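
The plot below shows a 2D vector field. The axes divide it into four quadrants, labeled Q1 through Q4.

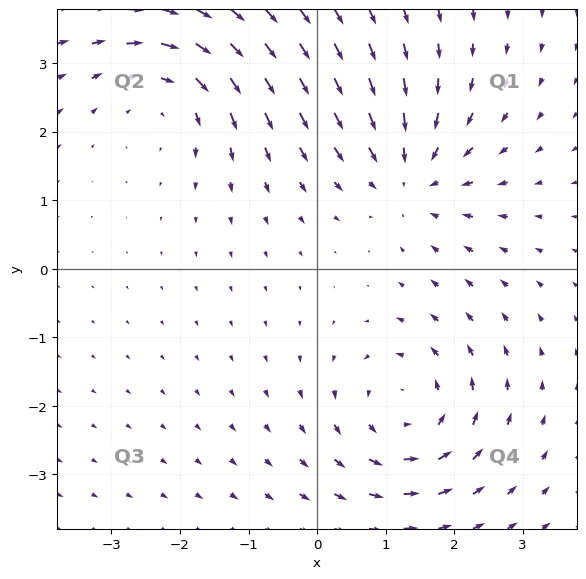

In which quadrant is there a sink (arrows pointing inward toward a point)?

The sink sits at approximately (1.4, 1.4), which lies in quadrant Q1. The divergence there is about -4, negative as expected for a sink.

Q1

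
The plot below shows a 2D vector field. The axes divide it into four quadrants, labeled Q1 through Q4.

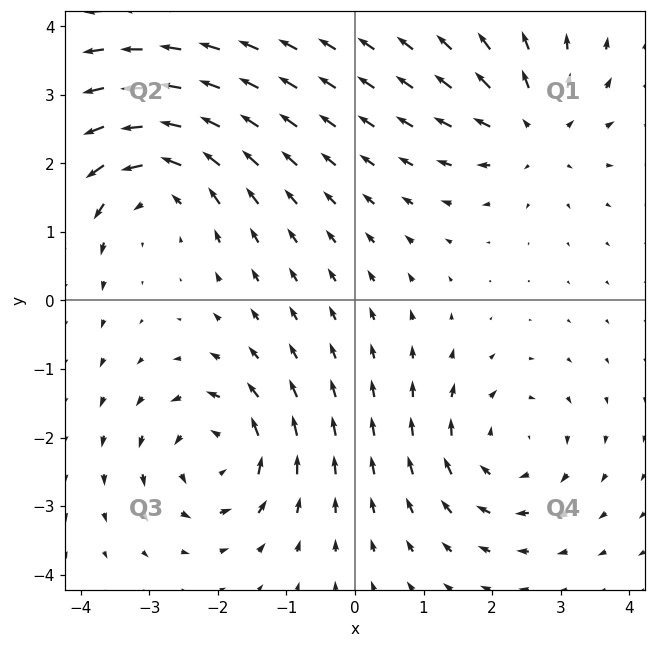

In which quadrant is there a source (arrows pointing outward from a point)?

Q1

The source sits at approximately (2.6, 2.5), which lies in quadrant Q1. The divergence there is about +4, positive as expected for a source.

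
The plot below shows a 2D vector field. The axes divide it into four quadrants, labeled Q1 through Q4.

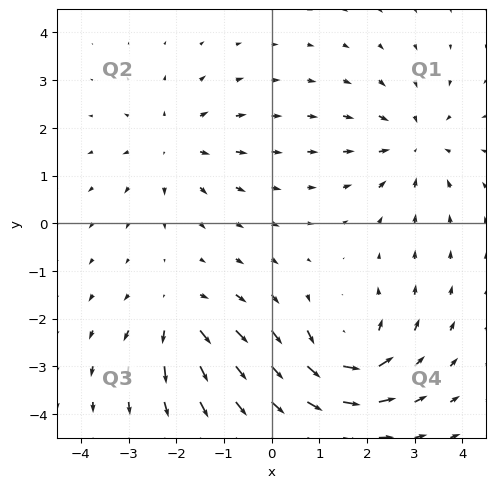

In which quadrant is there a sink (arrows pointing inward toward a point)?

Q1

The sink sits at approximately (3.0, 1.7), which lies in quadrant Q1. The divergence there is about -3, negative as expected for a sink.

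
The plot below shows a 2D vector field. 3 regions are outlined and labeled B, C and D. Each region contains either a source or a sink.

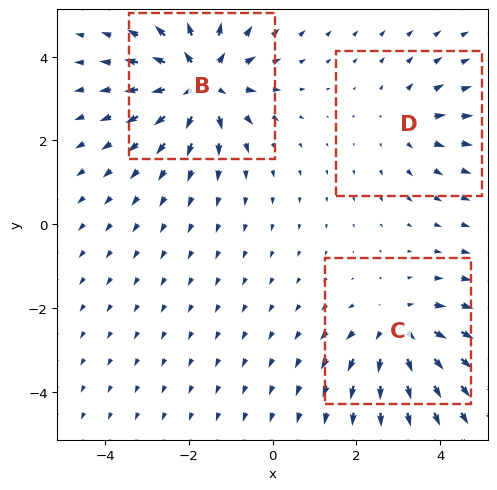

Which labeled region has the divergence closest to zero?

D

Divergence at each region's feature centre — B: about +5, C: about +4, D: about +2. Region D is closest to zero.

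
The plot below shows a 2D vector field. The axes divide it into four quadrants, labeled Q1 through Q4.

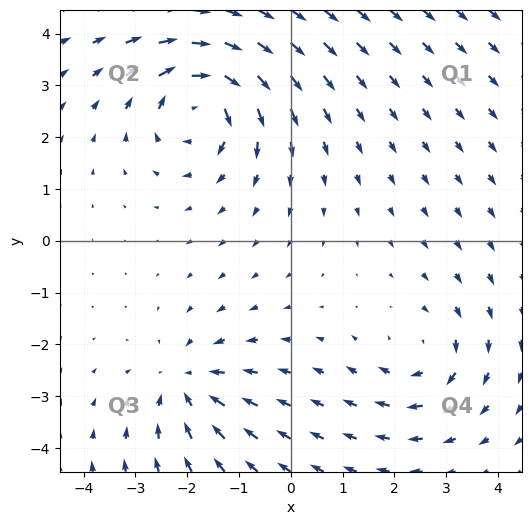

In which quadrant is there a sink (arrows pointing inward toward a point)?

Q3

The sink sits at approximately (-2.0, -2.8), which lies in quadrant Q3. The divergence there is about -3, negative as expected for a sink.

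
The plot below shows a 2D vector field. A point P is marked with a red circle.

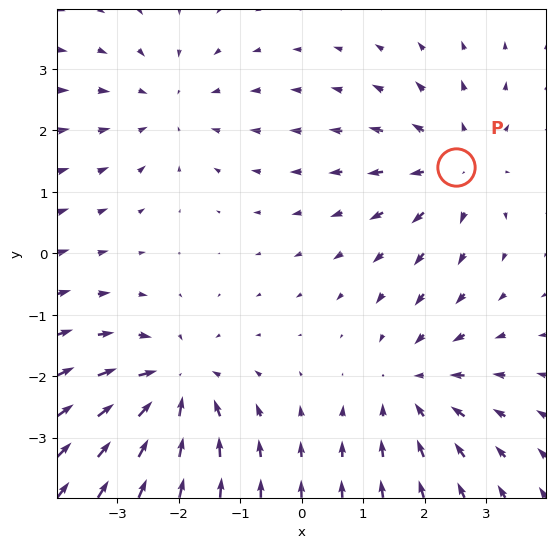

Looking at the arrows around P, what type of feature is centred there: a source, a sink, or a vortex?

At P (2.5, 1.4) the arrows spread outward. Divergence about +3, curl ≈0 — positive divergence with near-zero curl is a source.

source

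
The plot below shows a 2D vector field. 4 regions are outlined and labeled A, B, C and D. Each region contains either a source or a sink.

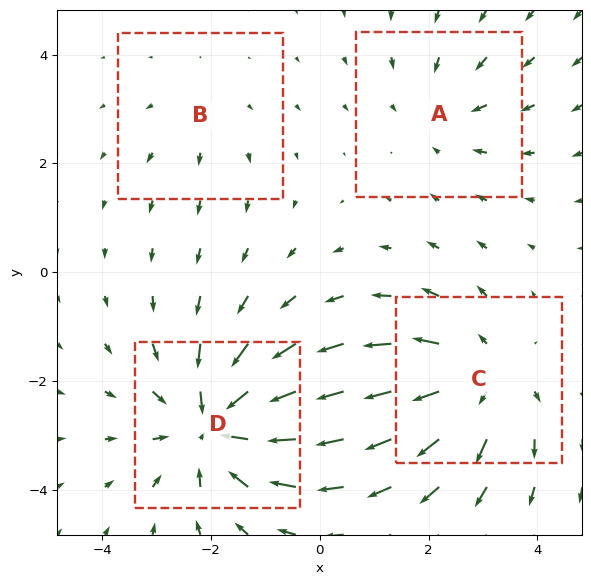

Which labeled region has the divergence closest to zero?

Divergence at each region's feature centre — A: about -3, B: about +2, C: about +4, D: about -6. Region B is closest to zero.

B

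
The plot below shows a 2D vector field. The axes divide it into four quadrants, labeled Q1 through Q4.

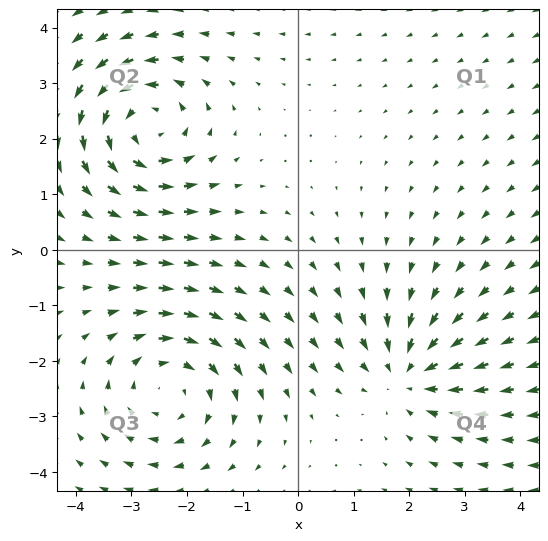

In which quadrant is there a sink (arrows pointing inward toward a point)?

The sink sits at approximately (2.0, -2.2), which lies in quadrant Q4. The divergence there is about -4, negative as expected for a sink.

Q4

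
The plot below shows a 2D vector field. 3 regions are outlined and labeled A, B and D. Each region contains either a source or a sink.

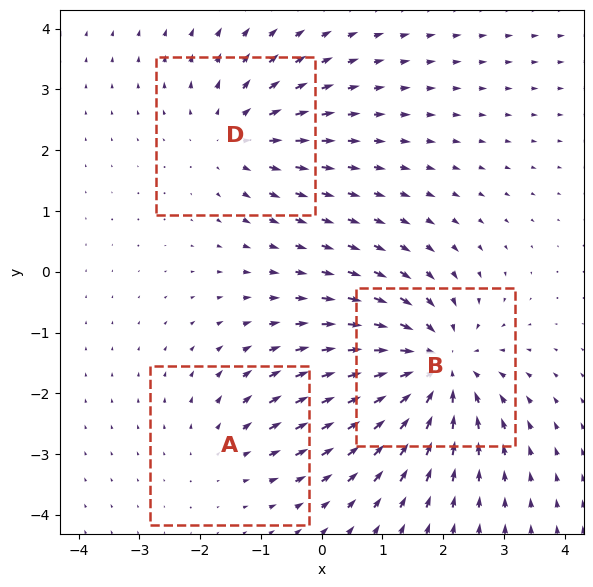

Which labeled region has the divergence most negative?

Divergence at each region's feature centre — A: about +2, B: about -5, D: about +3. Region B is most negative.

B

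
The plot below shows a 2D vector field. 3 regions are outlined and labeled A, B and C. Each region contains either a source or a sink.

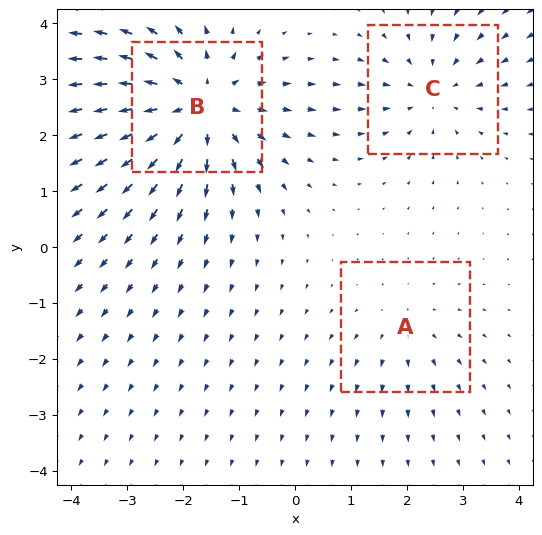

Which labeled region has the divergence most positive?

B

Divergence at each region's feature centre — A: about +2, B: about +5, C: about -3. Region B is most positive.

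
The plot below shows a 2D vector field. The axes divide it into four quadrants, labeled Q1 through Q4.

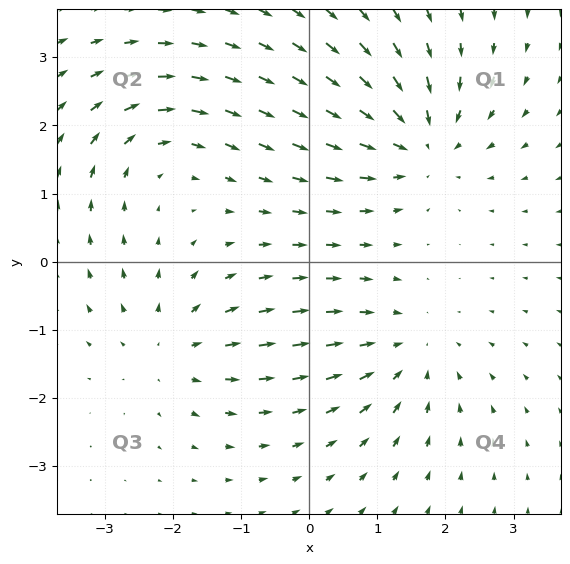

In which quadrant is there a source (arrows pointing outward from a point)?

Q3

The source sits at approximately (-2.0, -1.3), which lies in quadrant Q3. The divergence there is about +4, positive as expected for a source.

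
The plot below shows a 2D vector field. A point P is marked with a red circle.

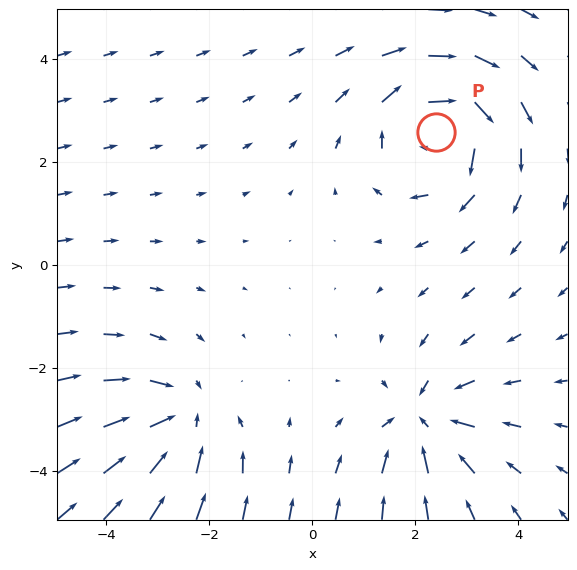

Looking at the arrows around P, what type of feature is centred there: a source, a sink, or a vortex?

vortex

At P (2.4, 2.6) the arrows circulate clockwise. Divergence ≈0, curl about -4 — near-zero divergence with nonzero curl is a vortex.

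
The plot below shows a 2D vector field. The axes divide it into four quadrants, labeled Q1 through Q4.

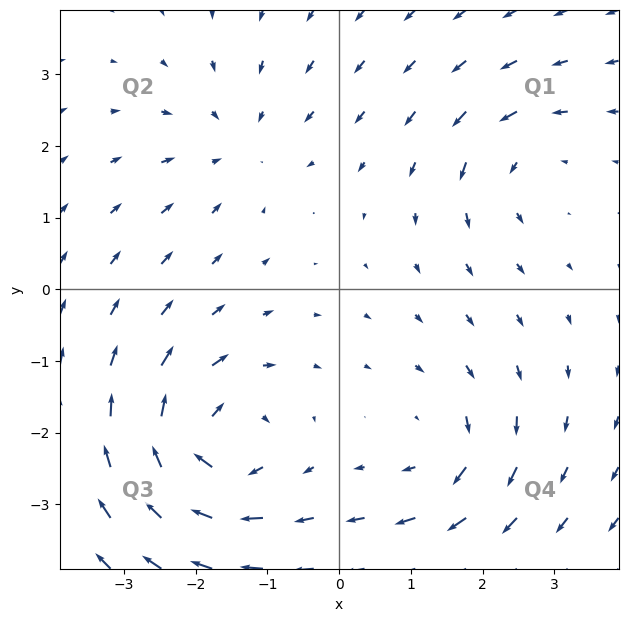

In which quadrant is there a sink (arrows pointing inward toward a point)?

Q2

The sink sits at approximately (-1.4, 2.0), which lies in quadrant Q2. The divergence there is about -3, negative as expected for a sink.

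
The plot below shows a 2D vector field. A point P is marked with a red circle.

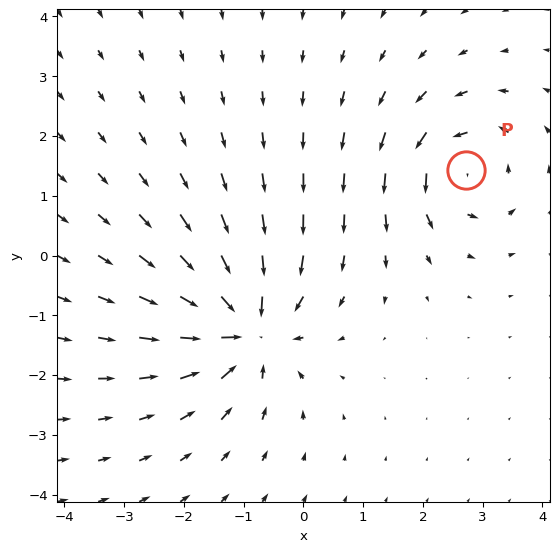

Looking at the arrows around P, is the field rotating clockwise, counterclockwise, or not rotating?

counterclockwise

Near P at (2.7, 1.4) the arrows circulate counterclockwise. The curl (z-component) there is about +4; positive curl means counterclockwise rotation.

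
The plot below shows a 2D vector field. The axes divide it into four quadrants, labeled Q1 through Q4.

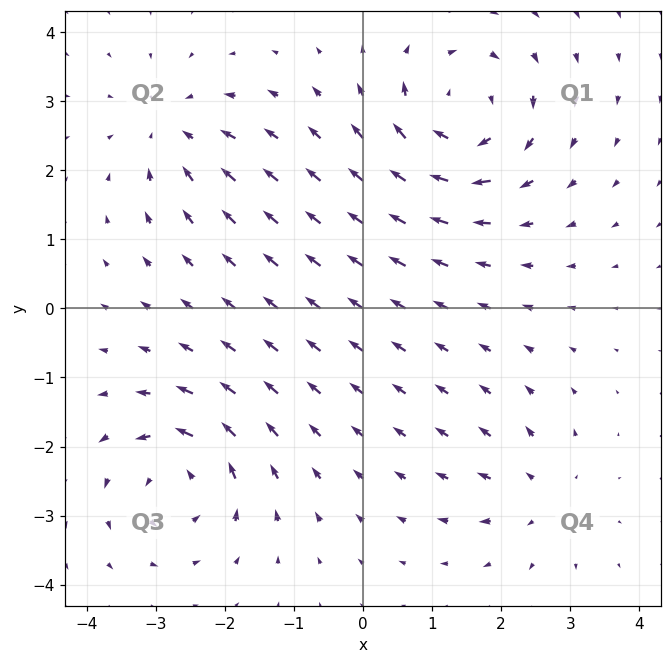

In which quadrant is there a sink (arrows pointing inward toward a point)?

The sink sits at approximately (-2.8, 2.6), which lies in quadrant Q2. The divergence there is about -4, negative as expected for a sink.

Q2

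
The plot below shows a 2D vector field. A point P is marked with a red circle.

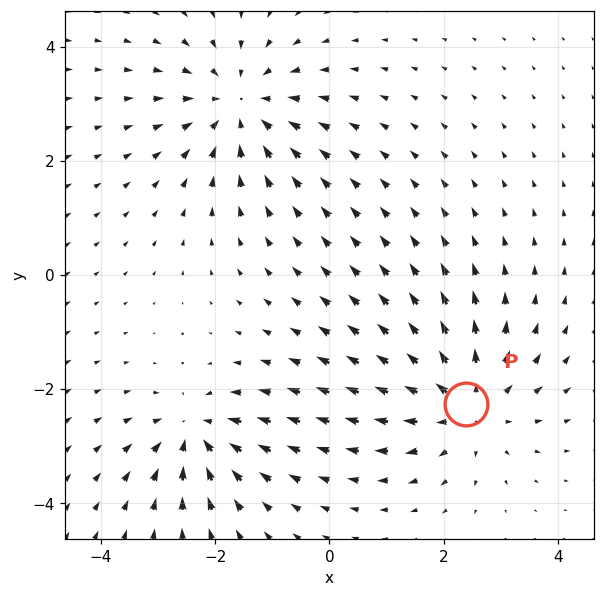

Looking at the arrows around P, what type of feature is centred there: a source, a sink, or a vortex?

source

At P (2.4, -2.3) the arrows spread outward. Divergence about +5, curl ≈0 — positive divergence with near-zero curl is a source.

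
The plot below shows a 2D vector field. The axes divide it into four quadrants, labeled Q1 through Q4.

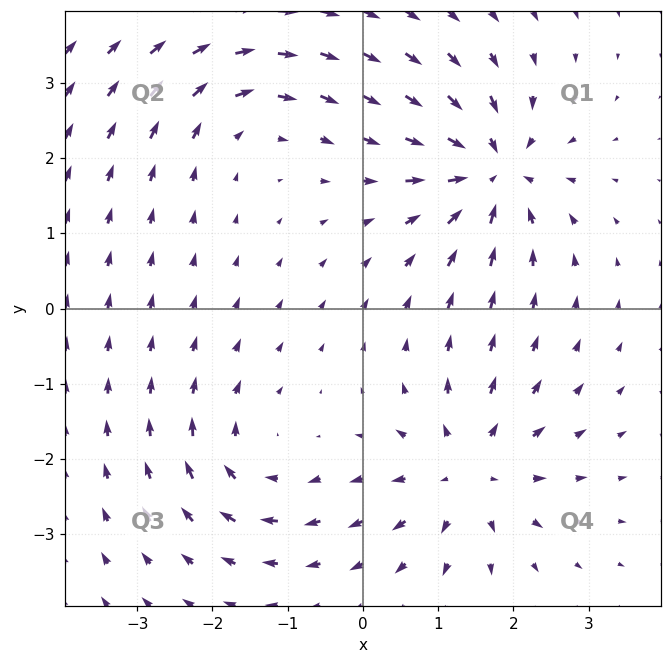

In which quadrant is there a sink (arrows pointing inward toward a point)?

The sink sits at approximately (1.7, 1.8), which lies in quadrant Q1. The divergence there is about -6, negative as expected for a sink.

Q1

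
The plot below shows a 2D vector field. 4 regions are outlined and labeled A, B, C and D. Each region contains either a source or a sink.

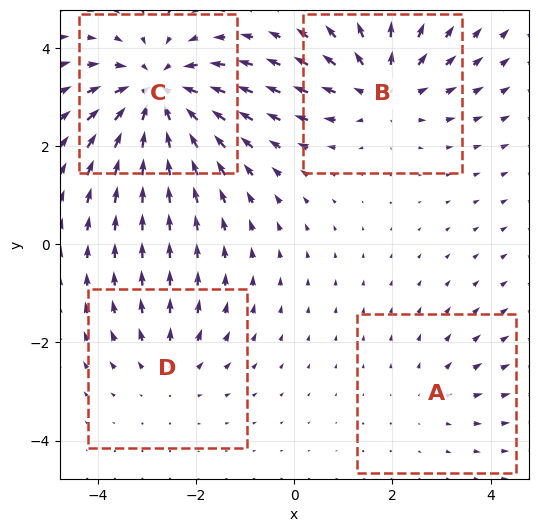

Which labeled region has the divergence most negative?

Divergence at each region's feature centre — A: about +2, B: about +4, C: about -6, D: about +3. Region C is most negative.

C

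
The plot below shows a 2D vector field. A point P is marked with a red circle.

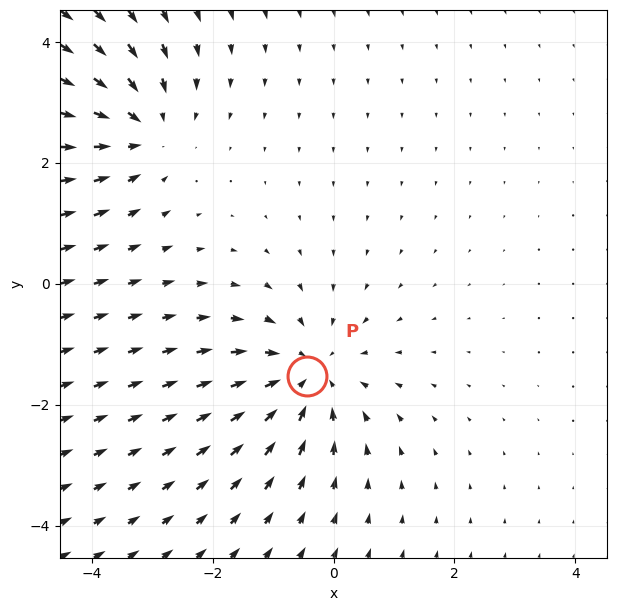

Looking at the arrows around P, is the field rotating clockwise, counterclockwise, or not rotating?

Near P at (-0.4, -1.5) the arrows show no circulation. The curl there is ≈0.

not rotating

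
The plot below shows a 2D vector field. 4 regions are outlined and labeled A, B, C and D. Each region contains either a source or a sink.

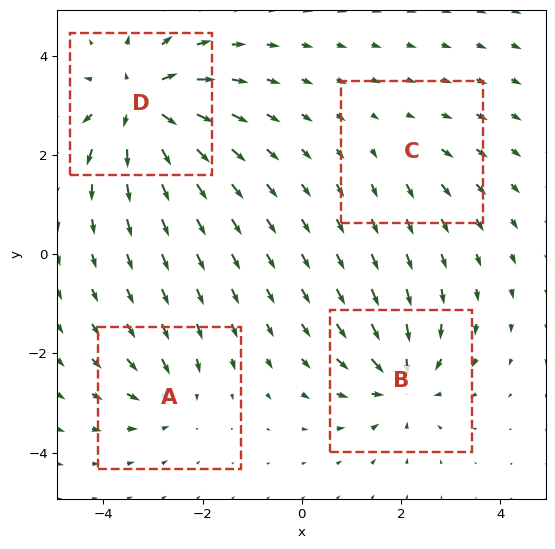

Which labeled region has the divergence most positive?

D

Divergence at each region's feature centre — A: about -4, B: about -6, C: about +2, D: about +9. Region D is most positive.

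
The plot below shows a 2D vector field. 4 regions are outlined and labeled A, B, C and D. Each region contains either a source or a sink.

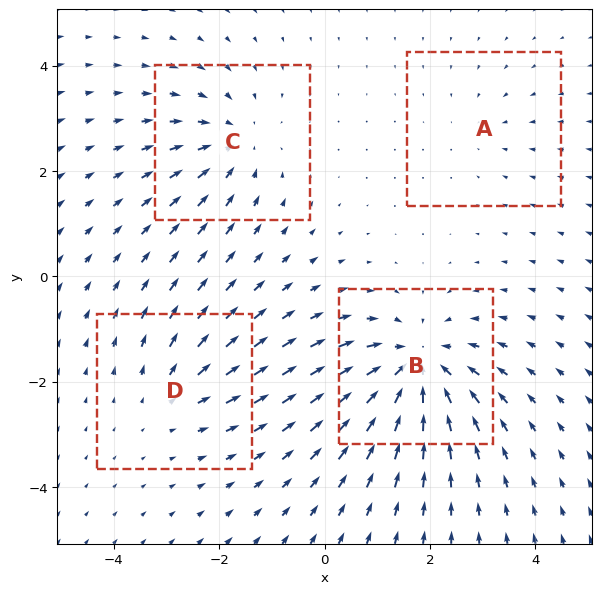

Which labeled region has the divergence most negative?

Divergence at each region's feature centre — A: about -2, B: about -7, C: about -4, D: about +3. Region B is most negative.

B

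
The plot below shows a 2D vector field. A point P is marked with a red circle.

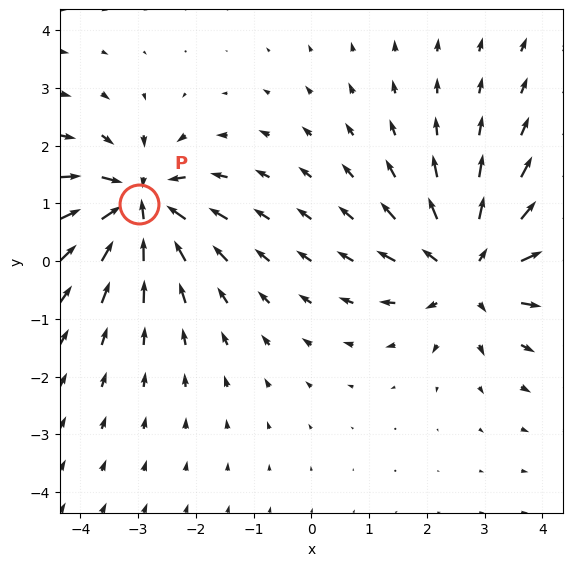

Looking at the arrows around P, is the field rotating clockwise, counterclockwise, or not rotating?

not rotating

Near P at (-3.0, 1.0) the arrows show no circulation. The curl there is ≈0.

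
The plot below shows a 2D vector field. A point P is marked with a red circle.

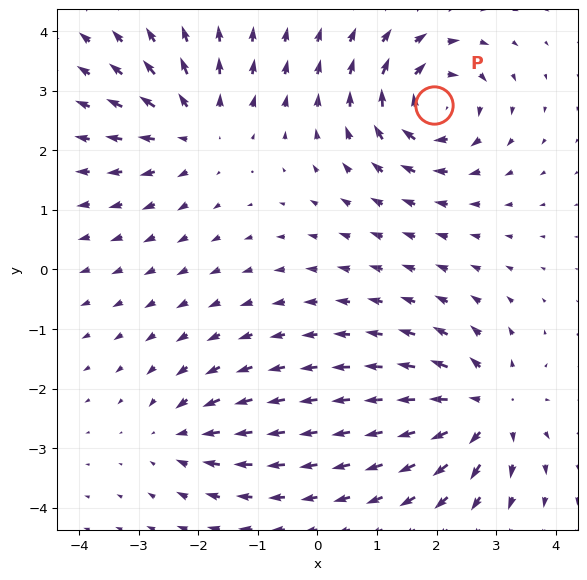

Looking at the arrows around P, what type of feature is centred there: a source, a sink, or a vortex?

vortex

At P (1.9, 2.8) the arrows circulate clockwise. Divergence ≈0, curl about -7 — near-zero divergence with nonzero curl is a vortex.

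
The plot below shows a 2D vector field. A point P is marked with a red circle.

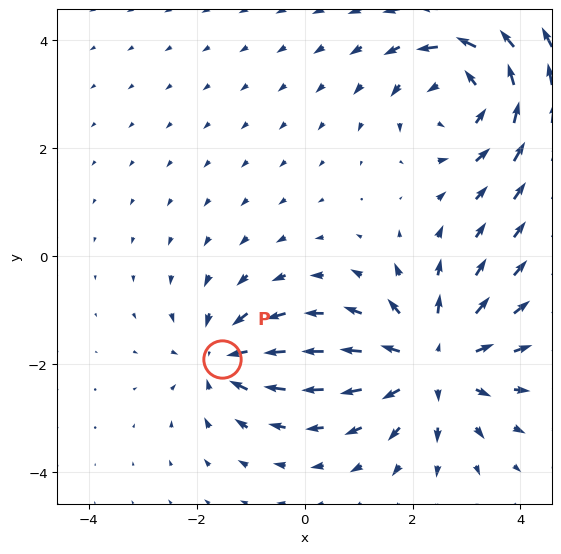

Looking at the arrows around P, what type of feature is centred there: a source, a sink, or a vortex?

sink

At P (-1.5, -1.9) the arrows converge inward. Divergence about -4, curl ≈0 — negative divergence with near-zero curl is a sink.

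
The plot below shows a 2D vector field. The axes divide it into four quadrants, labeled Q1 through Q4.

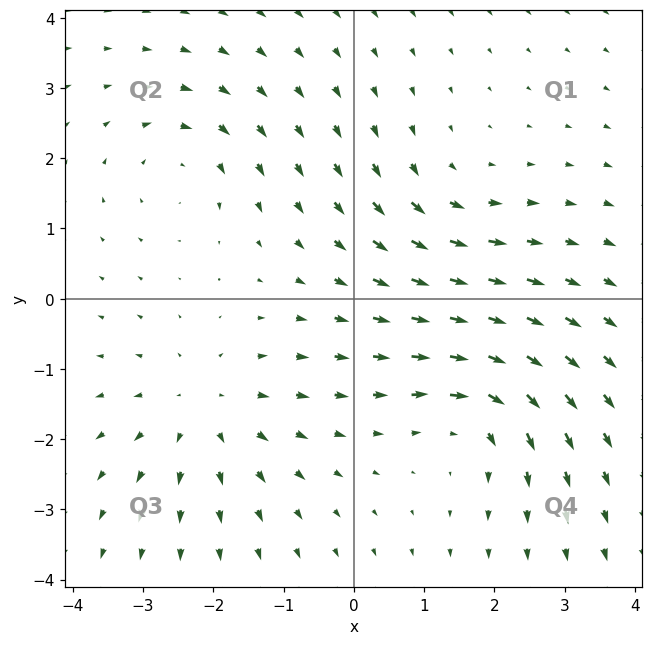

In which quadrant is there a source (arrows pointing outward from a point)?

The source sits at approximately (-2.1, -1.6), which lies in quadrant Q3. The divergence there is about +3, positive as expected for a source.

Q3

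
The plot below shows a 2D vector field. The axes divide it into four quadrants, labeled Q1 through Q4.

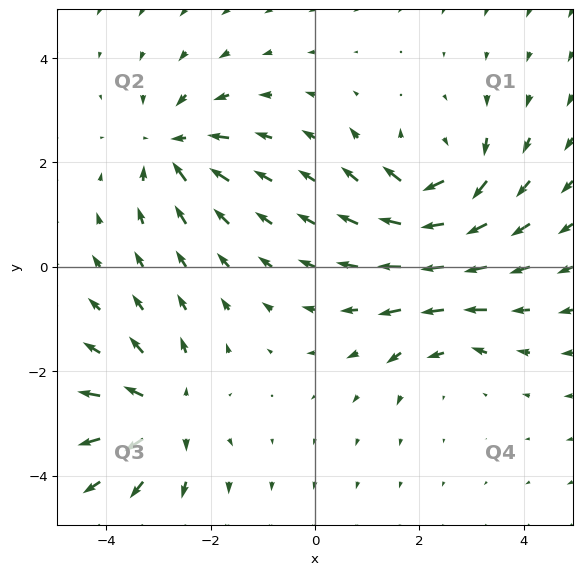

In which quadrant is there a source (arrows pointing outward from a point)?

Q3

The source sits at approximately (-2.9, -2.8), which lies in quadrant Q3. The divergence there is about +5, positive as expected for a source.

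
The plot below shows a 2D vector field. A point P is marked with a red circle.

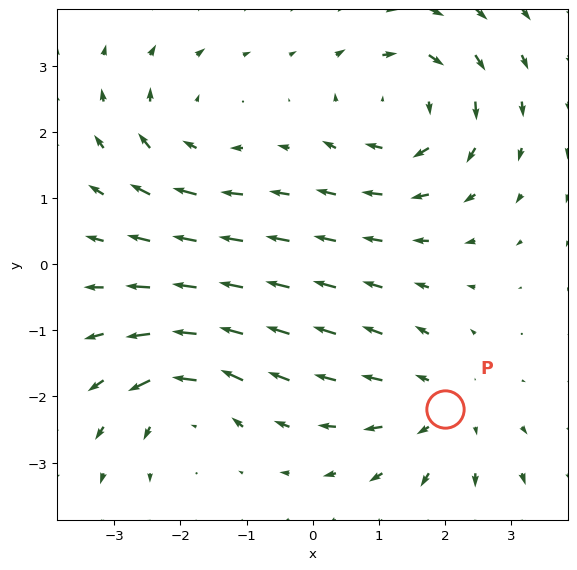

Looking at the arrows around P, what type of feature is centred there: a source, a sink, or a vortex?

At P (2.0, -2.2) the arrows spread outward. Divergence about +4, curl ≈0 — positive divergence with near-zero curl is a source.

source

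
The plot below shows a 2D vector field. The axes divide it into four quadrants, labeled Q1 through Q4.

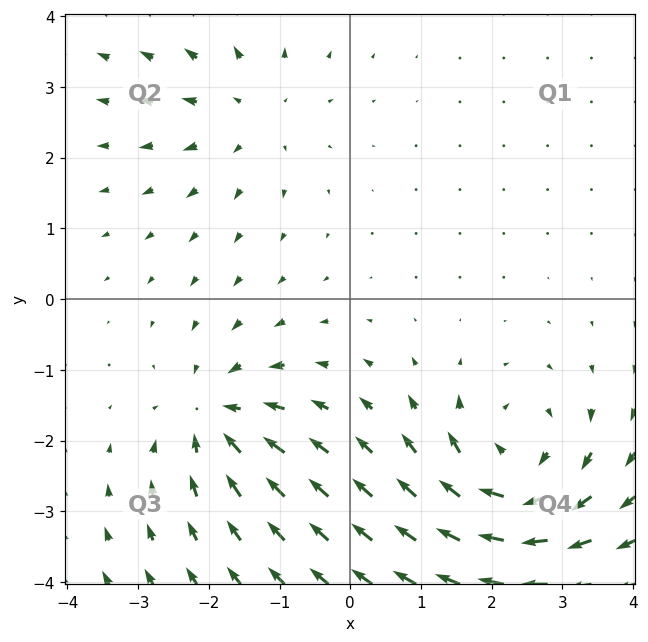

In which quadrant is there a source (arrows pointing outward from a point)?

The source sits at approximately (-1.4, 2.6), which lies in quadrant Q2. The divergence there is about +3, positive as expected for a source.

Q2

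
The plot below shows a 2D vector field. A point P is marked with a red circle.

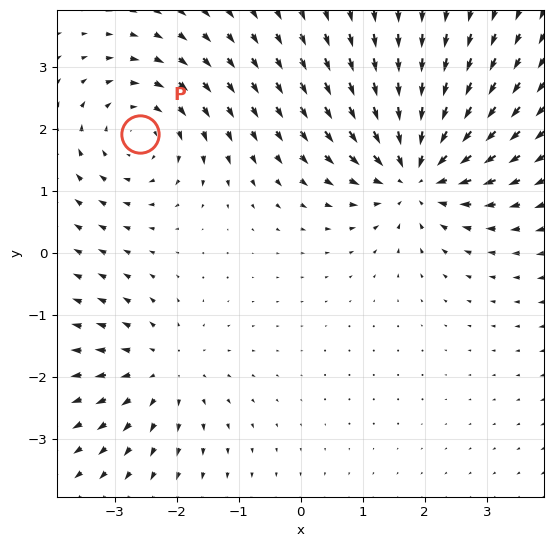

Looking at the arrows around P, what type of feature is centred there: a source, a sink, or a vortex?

vortex

At P (-2.6, 1.9) the arrows circulate clockwise. Divergence ≈0, curl about -3 — near-zero divergence with nonzero curl is a vortex.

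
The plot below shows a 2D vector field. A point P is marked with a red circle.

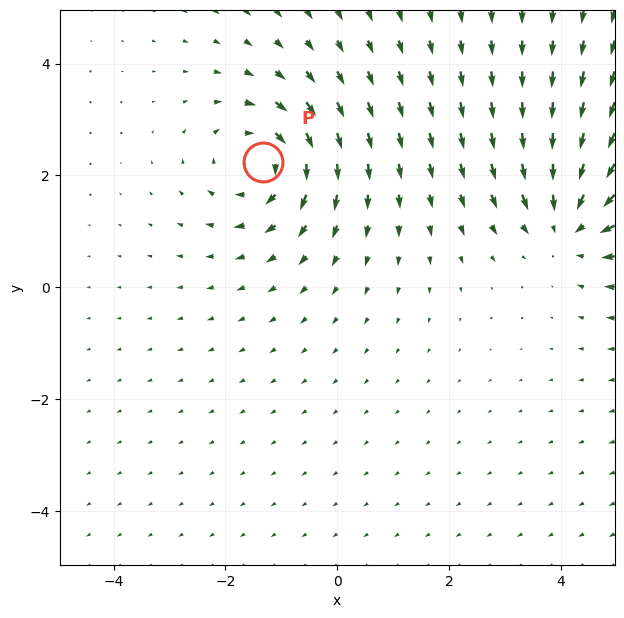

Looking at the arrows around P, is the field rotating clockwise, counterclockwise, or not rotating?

Near P at (-1.3, 2.2) the arrows circulate clockwise. The curl (z-component) there is about -4; negative curl means clockwise rotation.

clockwise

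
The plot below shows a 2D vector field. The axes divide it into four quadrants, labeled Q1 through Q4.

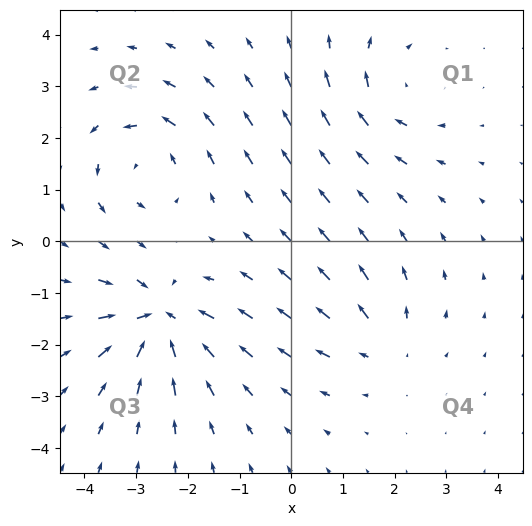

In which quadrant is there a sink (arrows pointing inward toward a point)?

The sink sits at approximately (-2.6, -1.5), which lies in quadrant Q3. The divergence there is about -7, negative as expected for a sink.

Q3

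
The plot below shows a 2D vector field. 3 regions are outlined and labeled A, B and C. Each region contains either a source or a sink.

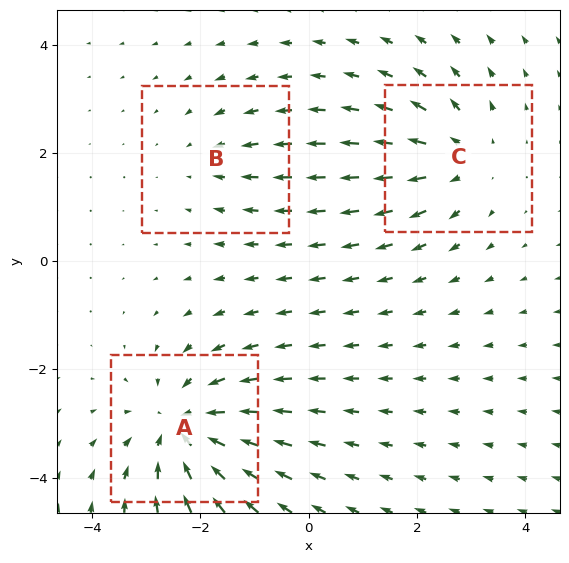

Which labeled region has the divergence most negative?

A

Divergence at each region's feature centre — A: about -4, B: about -2, C: about +3. Region A is most negative.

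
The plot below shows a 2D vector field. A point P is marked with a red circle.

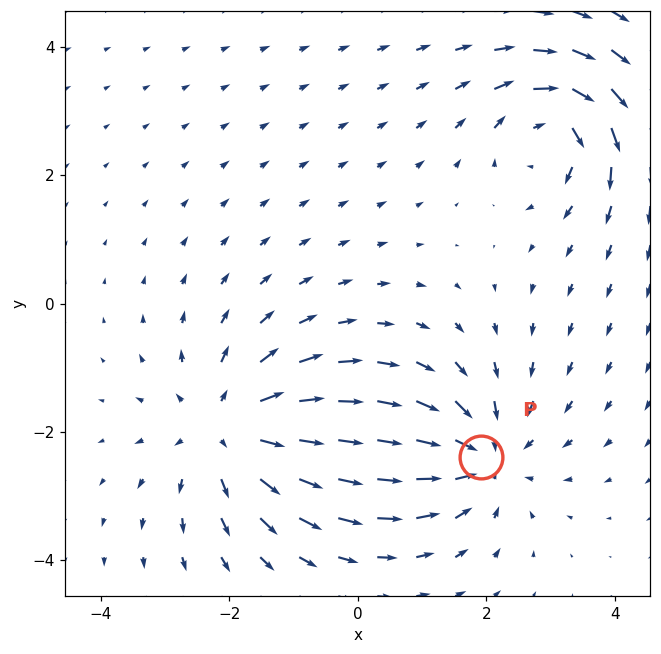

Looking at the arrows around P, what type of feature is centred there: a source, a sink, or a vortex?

sink

At P (1.9, -2.4) the arrows converge inward. Divergence about -4, curl ≈0 — negative divergence with near-zero curl is a sink.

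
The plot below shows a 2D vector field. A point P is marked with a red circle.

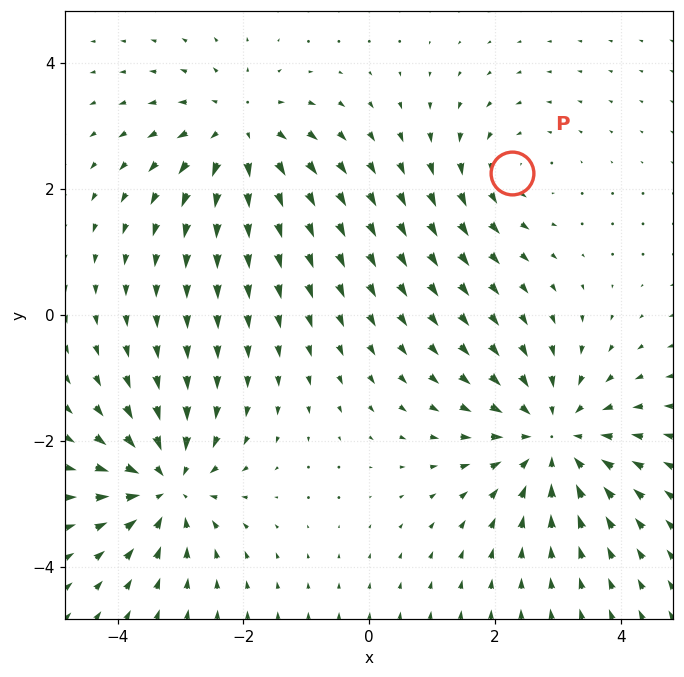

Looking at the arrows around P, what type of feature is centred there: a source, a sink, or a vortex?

vortex

At P (2.3, 2.3) the arrows circulate counterclockwise. Divergence ≈0, curl about +2 — near-zero divergence with nonzero curl is a vortex.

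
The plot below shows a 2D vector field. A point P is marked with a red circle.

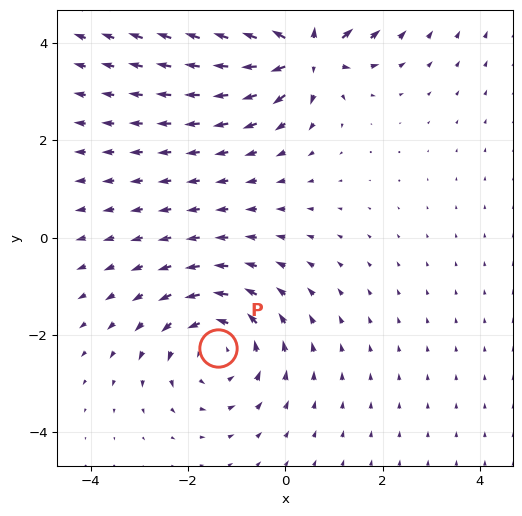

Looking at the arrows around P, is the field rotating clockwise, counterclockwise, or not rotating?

counterclockwise

Near P at (-1.4, -2.3) the arrows circulate counterclockwise. The curl (z-component) there is about +3; positive curl means counterclockwise rotation.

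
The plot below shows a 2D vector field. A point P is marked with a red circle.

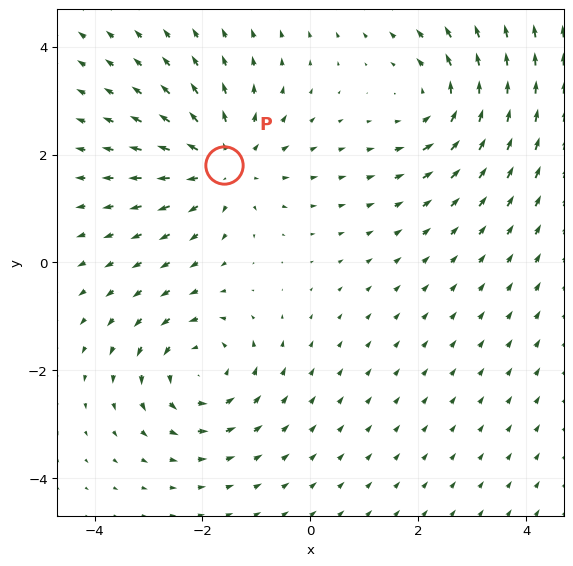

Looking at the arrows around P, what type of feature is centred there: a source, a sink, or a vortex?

At P (-1.6, 1.8) the arrows spread outward. Divergence about +3, curl ≈0 — positive divergence with near-zero curl is a source.

source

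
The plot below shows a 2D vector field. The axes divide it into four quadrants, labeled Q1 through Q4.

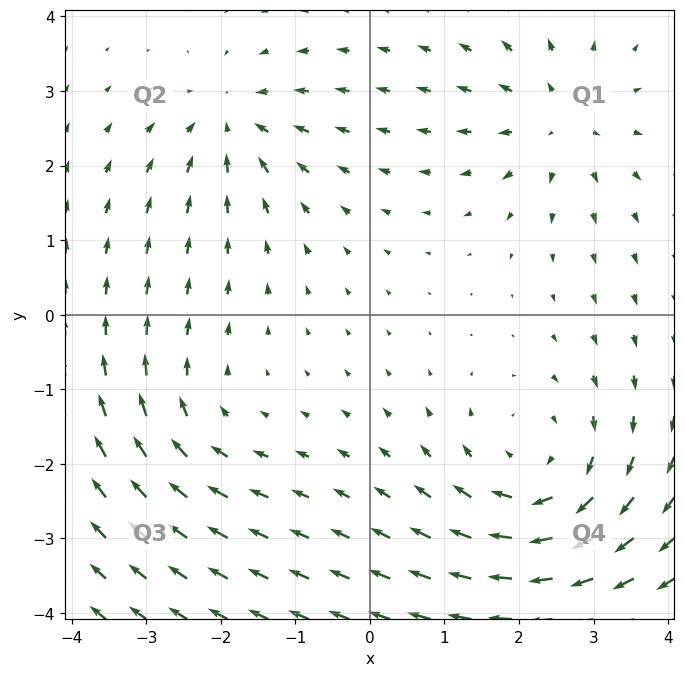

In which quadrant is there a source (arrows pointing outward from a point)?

The source sits at approximately (2.5, 2.6), which lies in quadrant Q1. The divergence there is about +3, positive as expected for a source.

Q1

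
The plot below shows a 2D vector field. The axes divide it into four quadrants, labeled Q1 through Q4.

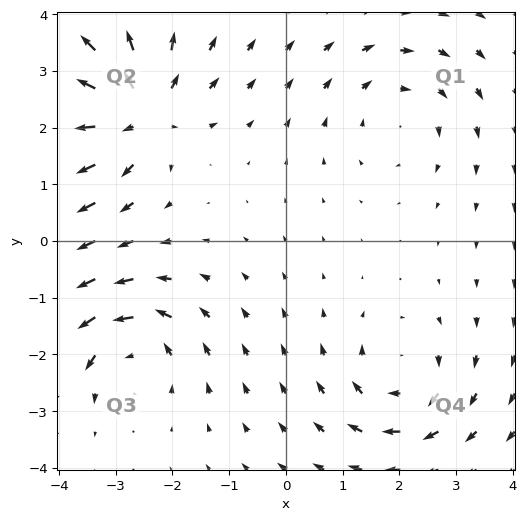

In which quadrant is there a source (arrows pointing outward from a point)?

Q2

The source sits at approximately (-2.6, 2.3), which lies in quadrant Q2. The divergence there is about +6, positive as expected for a source.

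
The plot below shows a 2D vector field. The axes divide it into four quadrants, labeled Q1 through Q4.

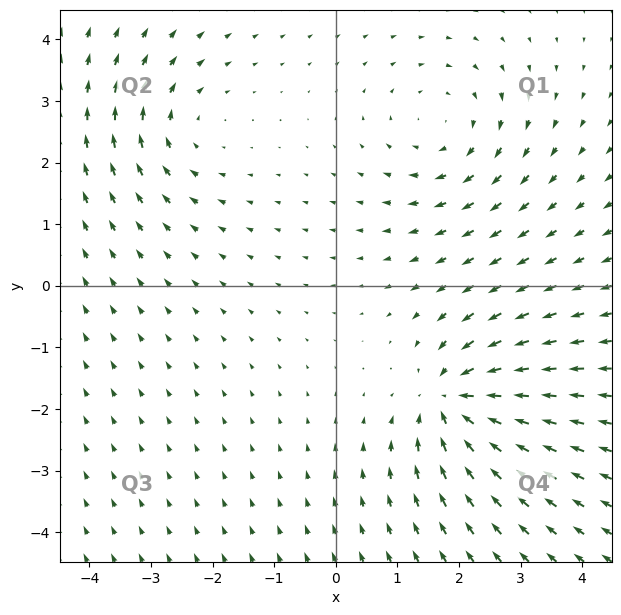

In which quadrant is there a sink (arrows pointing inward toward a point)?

Q4

The sink sits at approximately (1.9, -1.9), which lies in quadrant Q4. The divergence there is about -6, negative as expected for a sink.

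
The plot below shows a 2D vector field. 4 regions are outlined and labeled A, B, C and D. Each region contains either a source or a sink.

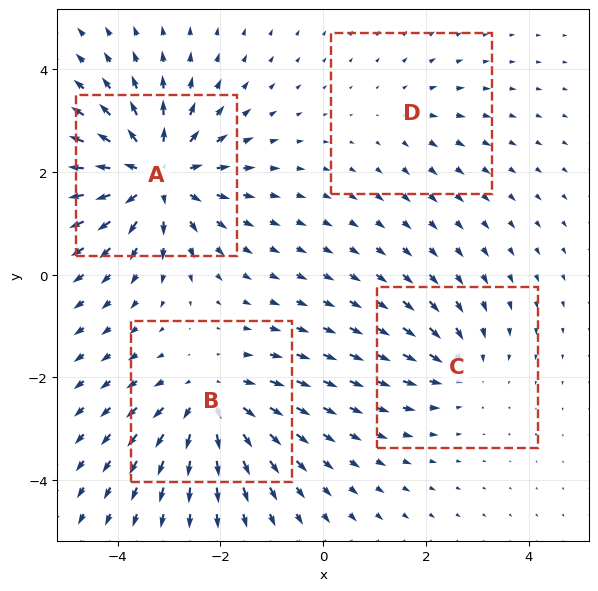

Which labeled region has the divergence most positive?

Divergence at each region's feature centre — A: about +7, B: about +5, C: about -3, D: about +2. Region A is most positive.

A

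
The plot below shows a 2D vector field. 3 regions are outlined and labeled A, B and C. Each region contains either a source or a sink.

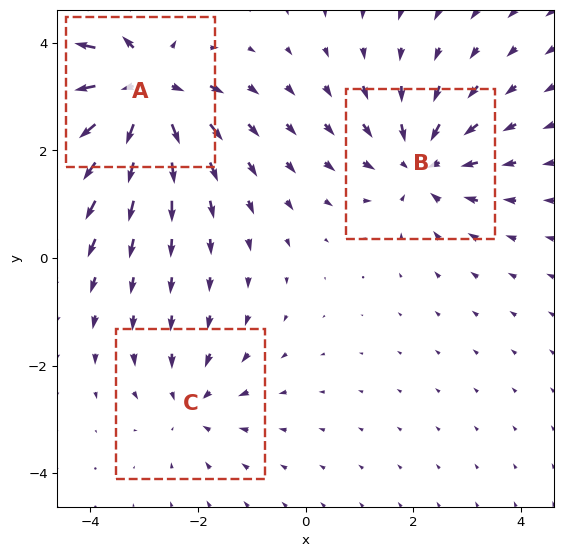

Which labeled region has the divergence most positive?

Divergence at each region's feature centre — A: about +5, B: about -3, C: about -2. Region A is most positive.

A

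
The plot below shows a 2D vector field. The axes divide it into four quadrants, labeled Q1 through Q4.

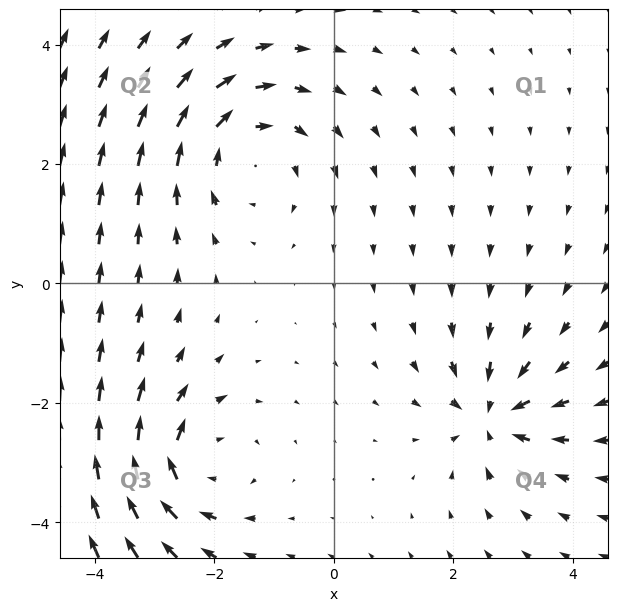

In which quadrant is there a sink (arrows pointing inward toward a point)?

The sink sits at approximately (2.7, -2.2), which lies in quadrant Q4. The divergence there is about -5, negative as expected for a sink.

Q4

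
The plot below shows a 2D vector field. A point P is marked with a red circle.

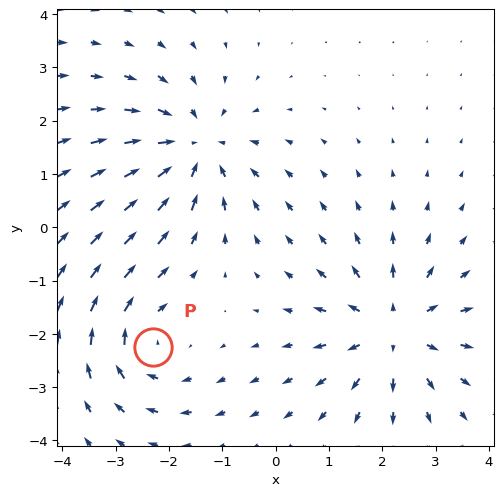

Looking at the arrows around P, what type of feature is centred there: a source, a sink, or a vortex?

At P (-2.3, -2.2) the arrows circulate clockwise. Divergence ≈0, curl about -4 — near-zero divergence with nonzero curl is a vortex.

vortex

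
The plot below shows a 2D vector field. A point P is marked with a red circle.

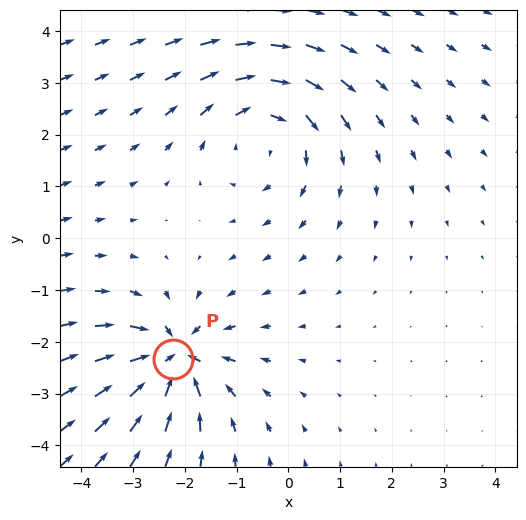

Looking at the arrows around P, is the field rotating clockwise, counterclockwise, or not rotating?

Near P at (-2.2, -2.3) the arrows show no circulation. The curl there is ≈0.

not rotating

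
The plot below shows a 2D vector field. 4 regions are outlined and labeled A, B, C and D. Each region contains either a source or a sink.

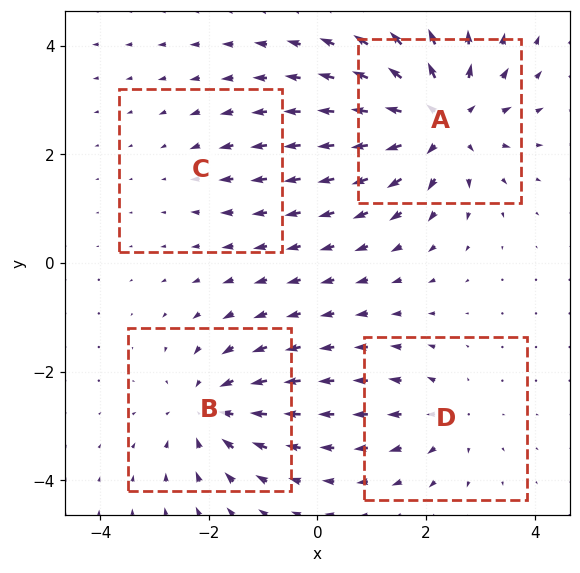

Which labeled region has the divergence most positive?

A

Divergence at each region's feature centre — A: about +7, B: about -5, C: about -2, D: about +3. Region A is most positive.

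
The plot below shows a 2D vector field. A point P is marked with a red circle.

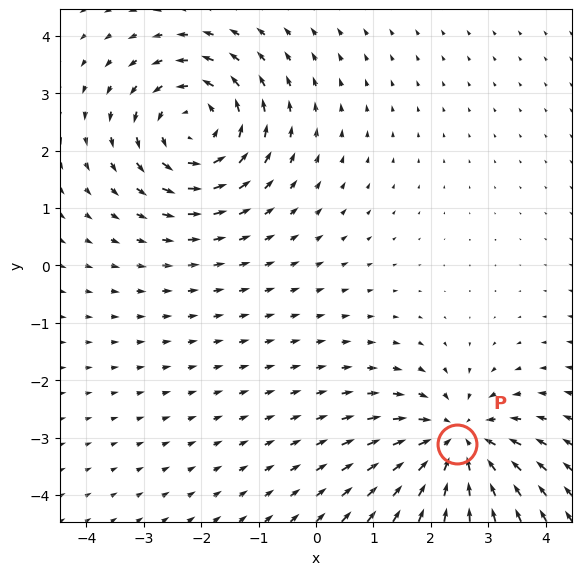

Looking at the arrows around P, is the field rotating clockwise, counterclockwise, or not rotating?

not rotating

Near P at (2.5, -3.1) the arrows show no circulation. The curl there is ≈0.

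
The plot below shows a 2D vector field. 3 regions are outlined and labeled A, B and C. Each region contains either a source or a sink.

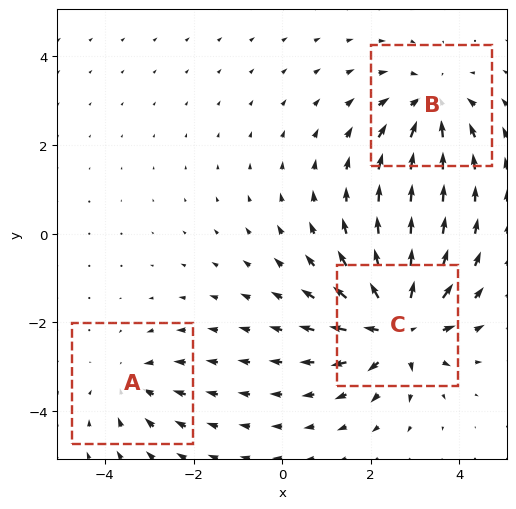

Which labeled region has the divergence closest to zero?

A

Divergence at each region's feature centre — A: about -2, B: about -3, C: about +5. Region A is closest to zero.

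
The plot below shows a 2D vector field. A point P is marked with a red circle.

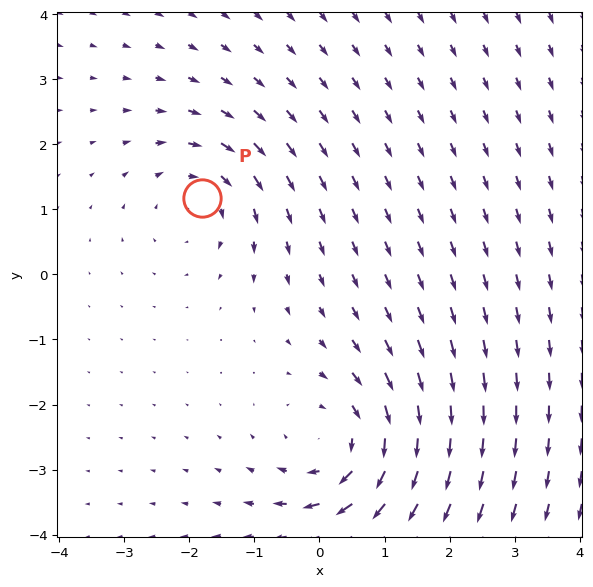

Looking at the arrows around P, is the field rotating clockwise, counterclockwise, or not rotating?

clockwise

Near P at (-1.8, 1.2) the arrows circulate clockwise. The curl (z-component) there is about -3; negative curl means clockwise rotation.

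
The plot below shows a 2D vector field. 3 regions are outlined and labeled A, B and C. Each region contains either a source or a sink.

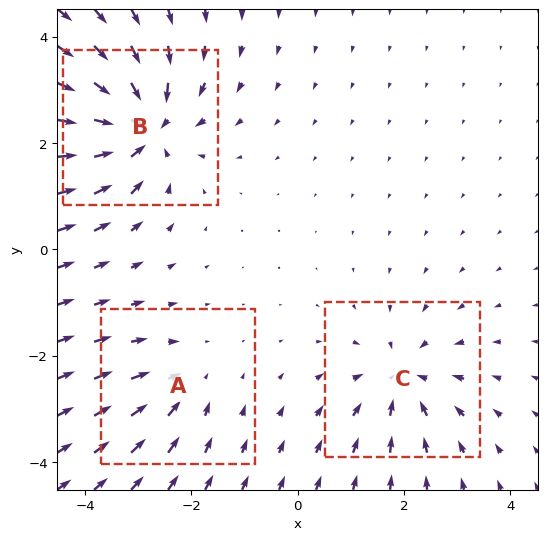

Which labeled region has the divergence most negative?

B

Divergence at each region's feature centre — A: about -2, B: about -5, C: about -3. Region B is most negative.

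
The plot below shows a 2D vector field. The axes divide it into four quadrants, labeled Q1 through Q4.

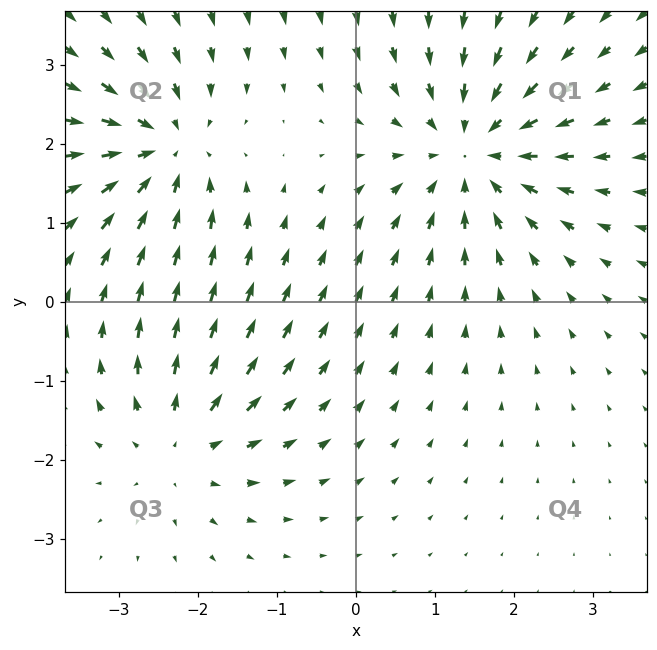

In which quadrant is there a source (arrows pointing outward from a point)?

Q3

The source sits at approximately (-2.2, -1.8), which lies in quadrant Q3. The divergence there is about +3, positive as expected for a source.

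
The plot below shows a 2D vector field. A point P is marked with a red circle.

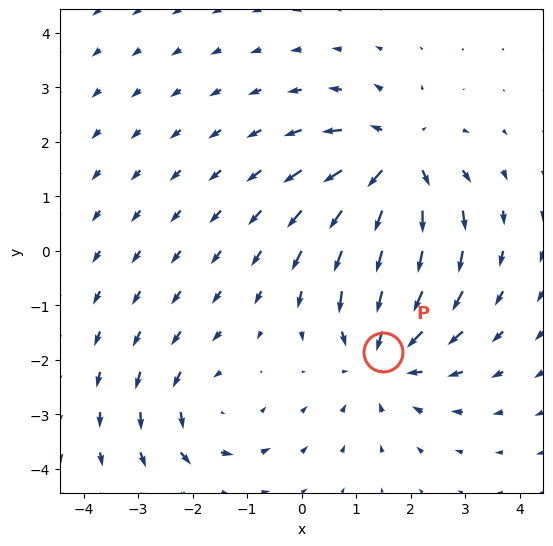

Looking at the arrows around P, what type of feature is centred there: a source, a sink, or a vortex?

sink

At P (1.5, -1.9) the arrows converge inward. Divergence about -4, curl ≈0 — negative divergence with near-zero curl is a sink.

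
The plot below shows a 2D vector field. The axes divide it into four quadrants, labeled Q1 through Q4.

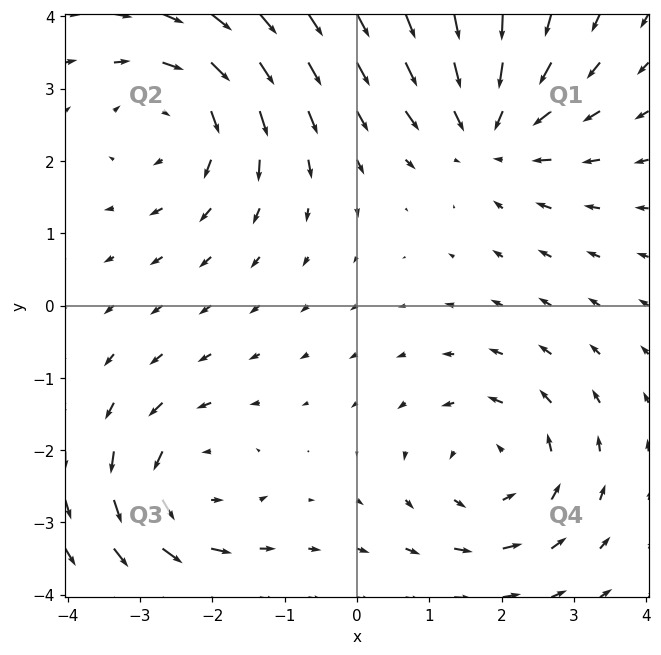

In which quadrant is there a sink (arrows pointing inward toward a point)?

Q1

The sink sits at approximately (1.8, 2.4), which lies in quadrant Q1. The divergence there is about -4, negative as expected for a sink.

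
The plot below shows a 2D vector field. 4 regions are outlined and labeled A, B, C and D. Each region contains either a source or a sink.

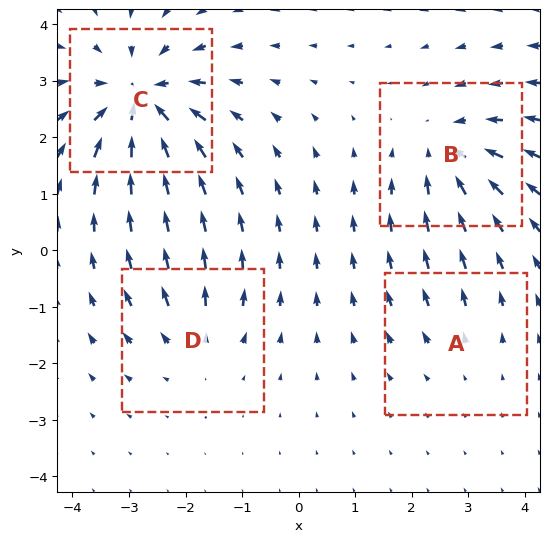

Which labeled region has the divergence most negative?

Divergence at each region's feature centre — A: about +2, B: about -5, C: about -7, D: about +3. Region C is most negative.

C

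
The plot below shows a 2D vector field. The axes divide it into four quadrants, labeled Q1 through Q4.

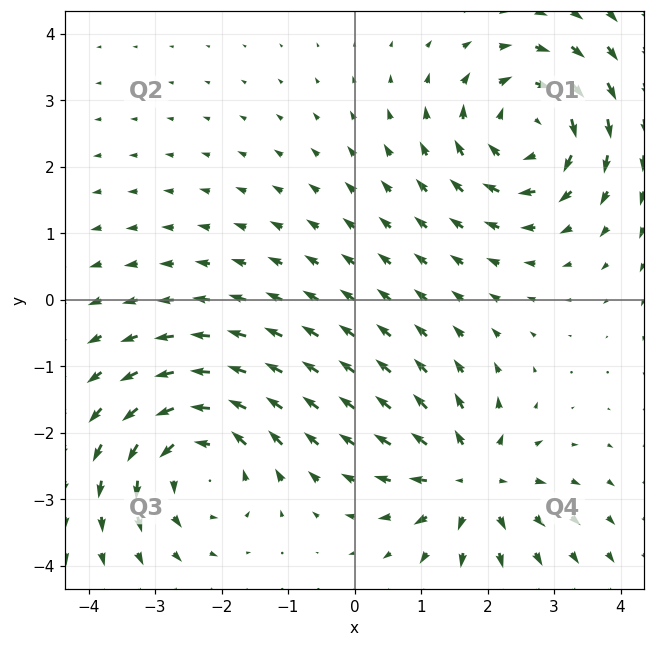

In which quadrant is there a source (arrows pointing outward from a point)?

Q4

The source sits at approximately (1.8, -2.7), which lies in quadrant Q4. The divergence there is about +5, positive as expected for a source.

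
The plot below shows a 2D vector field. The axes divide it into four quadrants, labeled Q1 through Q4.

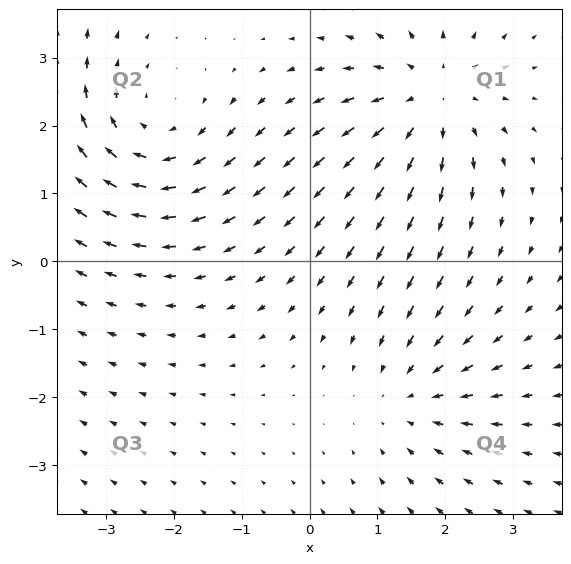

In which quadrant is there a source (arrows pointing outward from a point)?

Q1

The source sits at approximately (1.8, 2.4), which lies in quadrant Q1. The divergence there is about +4, positive as expected for a source.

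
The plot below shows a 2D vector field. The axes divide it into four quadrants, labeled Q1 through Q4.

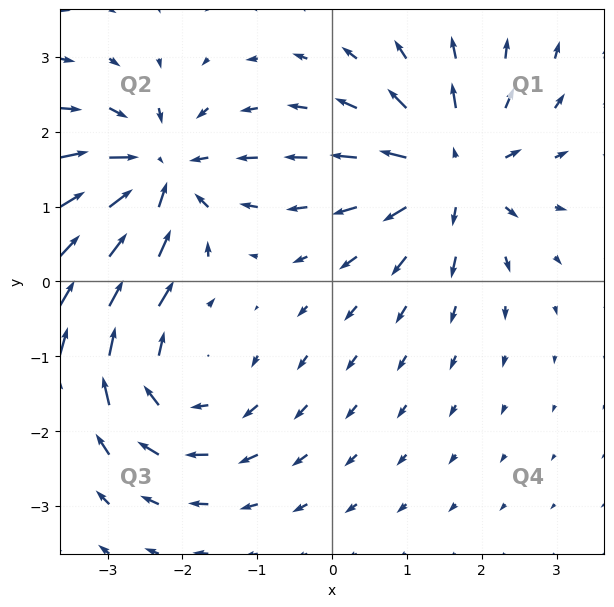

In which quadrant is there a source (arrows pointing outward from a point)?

The source sits at approximately (1.6, 1.5), which lies in quadrant Q1. The divergence there is about +5, positive as expected for a source.

Q1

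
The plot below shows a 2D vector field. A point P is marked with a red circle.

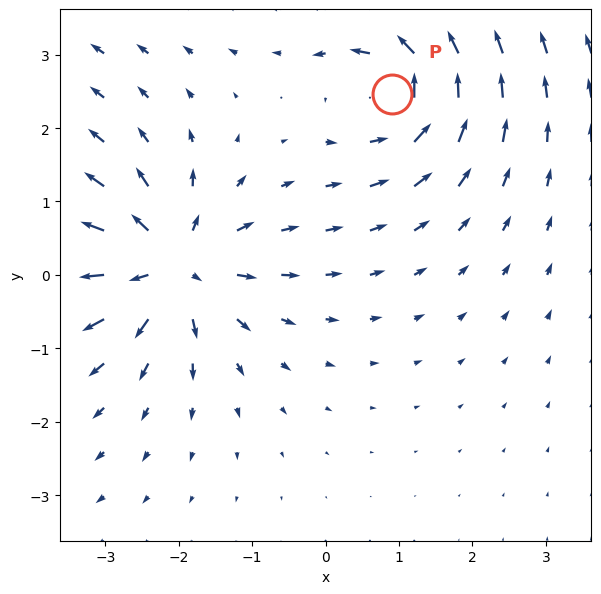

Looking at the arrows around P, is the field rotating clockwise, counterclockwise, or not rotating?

counterclockwise

Near P at (0.9, 2.5) the arrows circulate counterclockwise. The curl (z-component) there is about +4; positive curl means counterclockwise rotation.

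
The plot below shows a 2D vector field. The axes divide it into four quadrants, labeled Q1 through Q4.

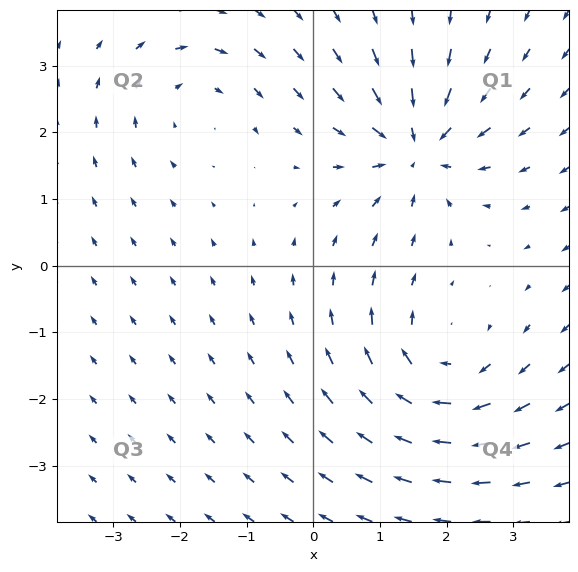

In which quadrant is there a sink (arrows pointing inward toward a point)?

Q1

The sink sits at approximately (1.5, 1.8), which lies in quadrant Q1. The divergence there is about -5, negative as expected for a sink.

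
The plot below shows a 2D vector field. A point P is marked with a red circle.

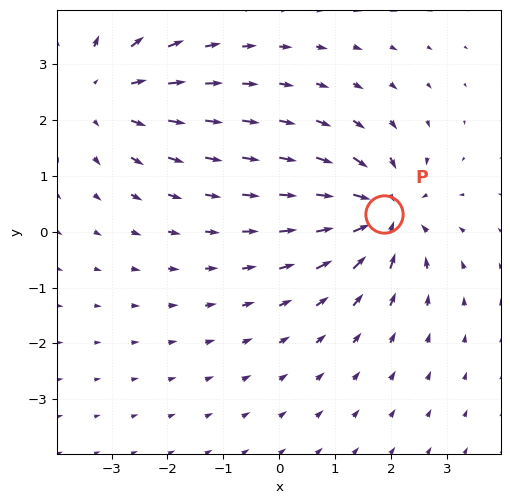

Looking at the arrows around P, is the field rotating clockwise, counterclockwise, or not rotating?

not rotating

Near P at (1.9, 0.3) the arrows show no circulation. The curl there is ≈0.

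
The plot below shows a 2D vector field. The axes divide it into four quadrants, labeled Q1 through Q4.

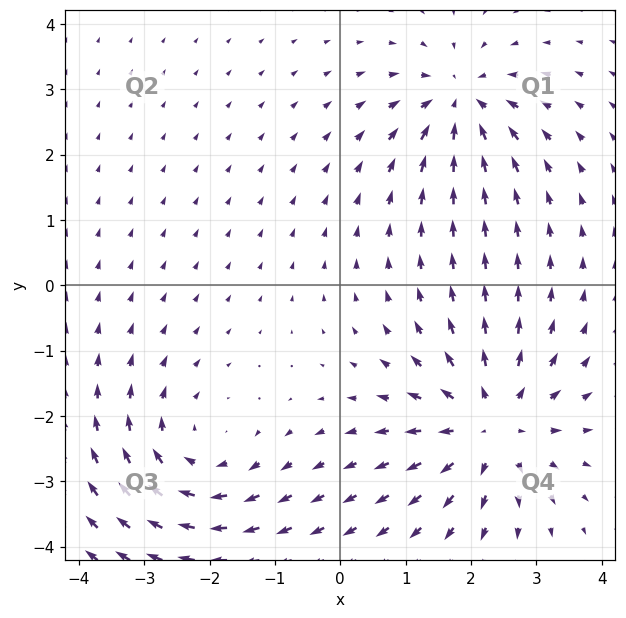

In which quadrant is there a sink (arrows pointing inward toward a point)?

Q1

The sink sits at approximately (1.8, 2.8), which lies in quadrant Q1. The divergence there is about -5, negative as expected for a sink.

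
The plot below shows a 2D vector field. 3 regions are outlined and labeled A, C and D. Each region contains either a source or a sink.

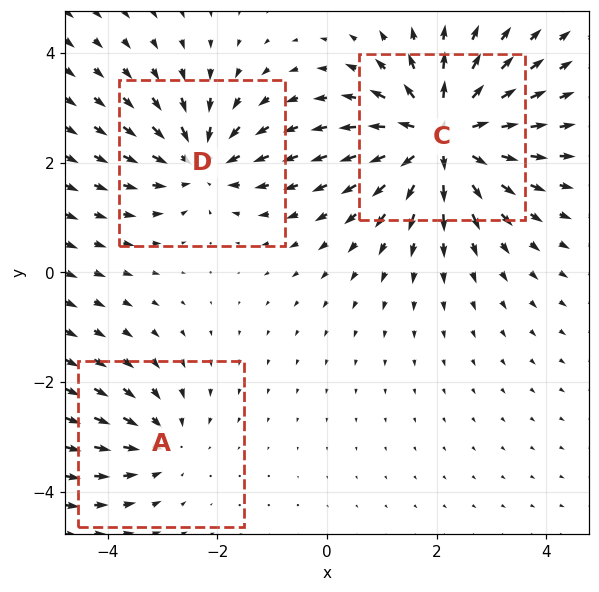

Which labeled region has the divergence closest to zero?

A

Divergence at each region's feature centre — A: about -2, C: about +6, D: about -4. Region A is closest to zero.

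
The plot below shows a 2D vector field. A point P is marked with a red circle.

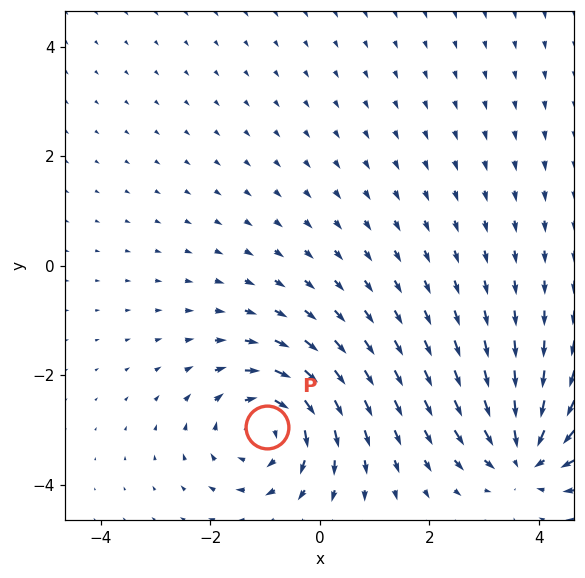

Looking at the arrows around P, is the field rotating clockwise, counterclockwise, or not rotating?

Near P at (-1.0, -3.0) the arrows circulate clockwise. The curl (z-component) there is about -5; negative curl means clockwise rotation.

clockwise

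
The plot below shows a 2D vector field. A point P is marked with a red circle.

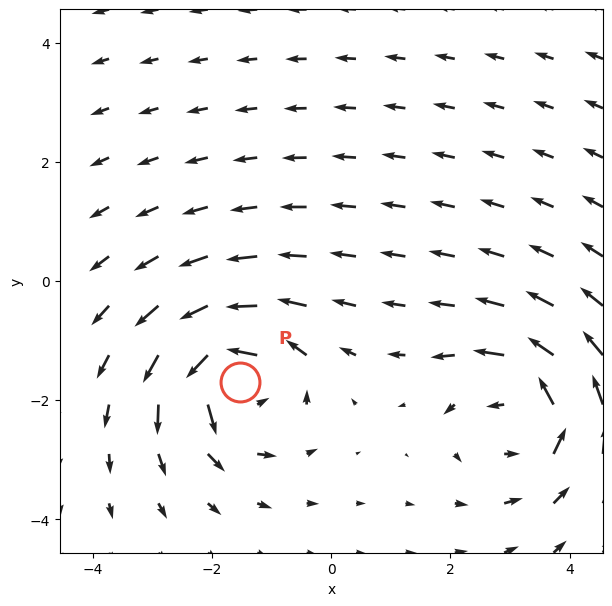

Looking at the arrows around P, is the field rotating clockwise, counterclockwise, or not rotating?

Near P at (-1.5, -1.7) the arrows circulate counterclockwise. The curl (z-component) there is about +5; positive curl means counterclockwise rotation.

counterclockwise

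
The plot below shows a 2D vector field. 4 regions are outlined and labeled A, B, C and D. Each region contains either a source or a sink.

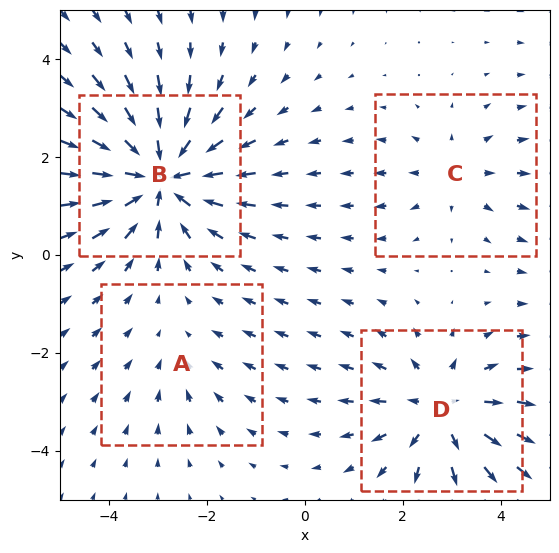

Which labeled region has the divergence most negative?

B

Divergence at each region's feature centre — A: about -2, B: about -7, C: about +3, D: about +5. Region B is most negative.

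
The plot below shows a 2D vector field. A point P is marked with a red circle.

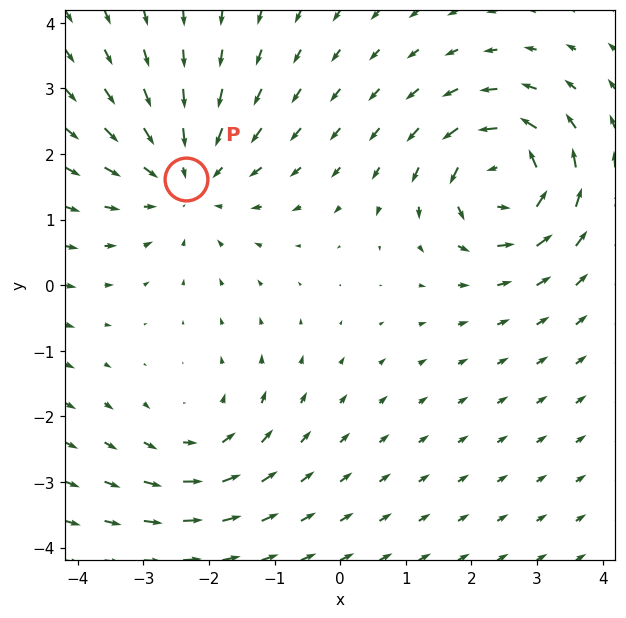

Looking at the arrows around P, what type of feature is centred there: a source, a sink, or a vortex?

At P (-2.3, 1.6) the arrows converge inward. Divergence about -4, curl ≈0 — negative divergence with near-zero curl is a sink.

sink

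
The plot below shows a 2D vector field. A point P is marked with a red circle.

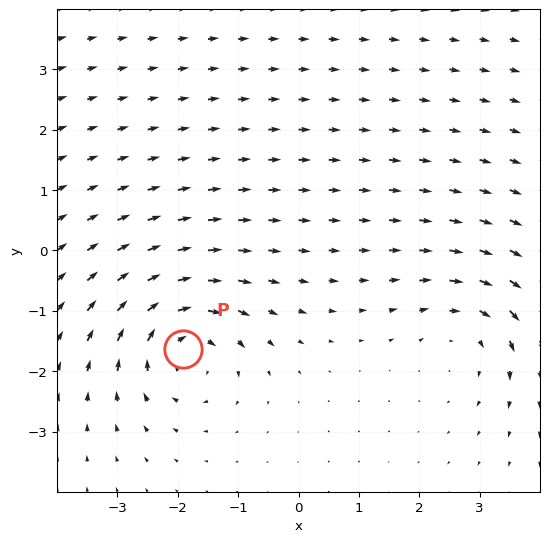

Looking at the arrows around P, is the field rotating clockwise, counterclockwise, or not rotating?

clockwise

Near P at (-1.9, -1.6) the arrows circulate clockwise. The curl (z-component) there is about -4; negative curl means clockwise rotation.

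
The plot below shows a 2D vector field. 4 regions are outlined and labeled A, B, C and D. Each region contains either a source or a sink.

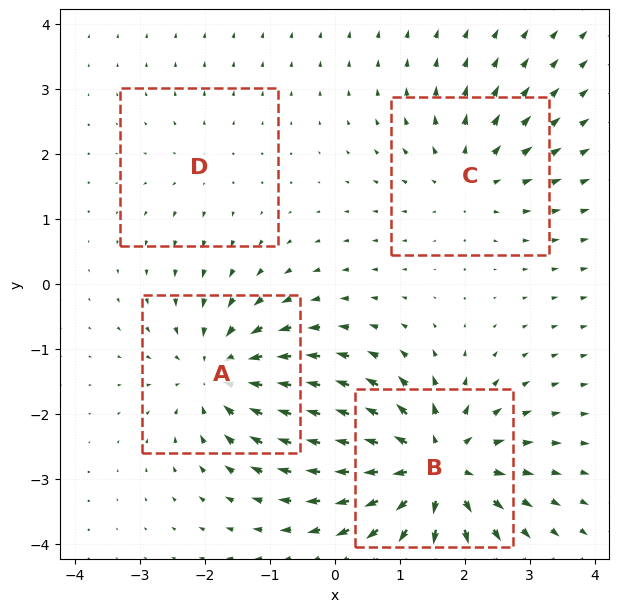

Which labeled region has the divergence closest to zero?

Divergence at each region's feature centre — A: about -5, B: about +7, C: about +4, D: about +2. Region D is closest to zero.

D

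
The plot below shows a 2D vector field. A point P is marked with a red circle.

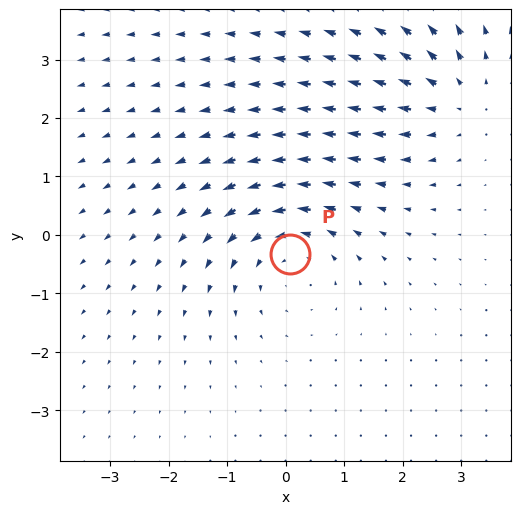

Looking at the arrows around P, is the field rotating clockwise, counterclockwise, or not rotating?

counterclockwise

Near P at (0.1, -0.3) the arrows circulate counterclockwise. The curl (z-component) there is about +3; positive curl means counterclockwise rotation.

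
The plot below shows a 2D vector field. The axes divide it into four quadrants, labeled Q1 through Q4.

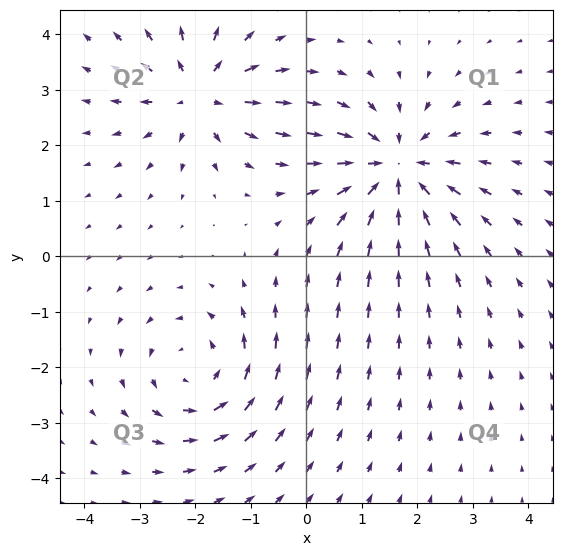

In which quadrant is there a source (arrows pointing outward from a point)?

The source sits at approximately (-1.9, 2.9), which lies in quadrant Q2. The divergence there is about +4, positive as expected for a source.

Q2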